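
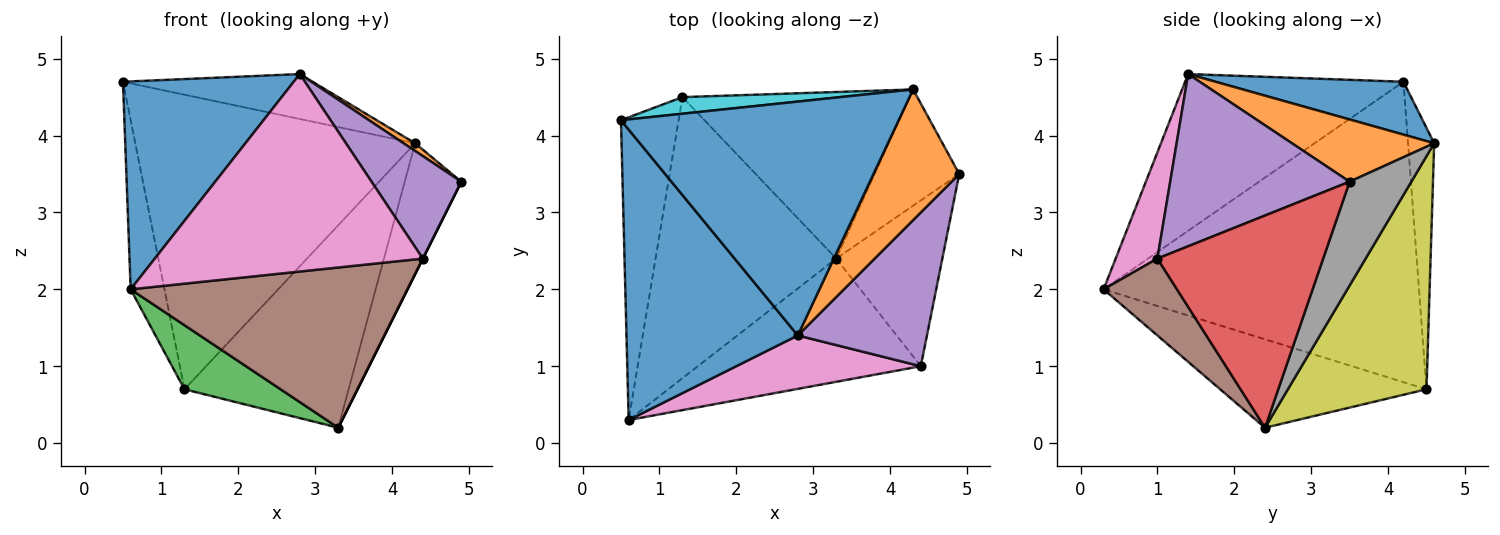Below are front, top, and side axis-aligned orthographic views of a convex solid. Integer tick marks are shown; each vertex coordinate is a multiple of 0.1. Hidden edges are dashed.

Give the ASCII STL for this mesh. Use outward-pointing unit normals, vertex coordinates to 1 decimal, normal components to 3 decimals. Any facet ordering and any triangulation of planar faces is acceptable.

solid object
 facet normal -0.597 -0.467 0.652
  outer loop
   vertex 2.8 1.4 4.8
   vertex 0.5 4.2 4.7
   vertex 0.6 0.3 2.0
  endloop
 endfacet
 facet normal -0.977 0.105 -0.187
  outer loop
   vertex 1.3 4.5 0.7
   vertex 0.6 0.3 2.0
   vertex 0.5 4.2 4.7
  endloop
 endfacet
 facet normal -0.431 -0.201 -0.880
  outer loop
   vertex 1.3 4.5 0.7
   vertex 3.3 2.4 0.2
   vertex 0.6 0.3 2.0
  endloop
 endfacet
 facet normal 0.894 0.000 -0.447
  outer loop
   vertex 4.4 1.0 2.4
   vertex 3.3 2.4 0.2
   vertex 4.9 3.5 3.4
  endloop
 endfacet
 facet normal 0.743 -0.371 0.557
  outer loop
   vertex 4.4 1.0 2.4
   vertex 4.9 3.5 3.4
   vertex 2.8 1.4 4.8
  endloop
 endfacet
 facet normal 0.206 -0.776 -0.597
  outer loop
   vertex 4.4 1.0 2.4
   vertex 0.6 0.3 2.0
   vertex 3.3 2.4 0.2
  endloop
 endfacet
 facet normal 0.149 -0.955 0.258
  outer loop
   vertex 4.4 1.0 2.4
   vertex 2.8 1.4 4.8
   vertex 0.6 0.3 2.0
  endloop
 endfacet
 facet normal 0.632 0.579 -0.515
  outer loop
   vertex 4.3 4.6 3.9
   vertex 4.9 3.5 3.4
   vertex 3.3 2.4 0.2
  endloop
 endfacet
 facet normal 0.546 0.647 -0.532
  outer loop
   vertex 4.3 4.6 3.9
   vertex 3.3 2.4 0.2
   vertex 1.3 4.5 0.7
  endloop
 endfacet
 facet normal -0.093 0.994 0.056
  outer loop
   vertex 4.3 4.6 3.9
   vertex 1.3 4.5 0.7
   vertex 0.5 4.2 4.7
  endloop
 endfacet
 facet normal 0.184 0.185 0.965
  outer loop
   vertex 4.3 4.6 3.9
   vertex 0.5 4.2 4.7
   vertex 2.8 1.4 4.8
  endloop
 endfacet
 facet normal 0.587 -0.048 0.809
  outer loop
   vertex 4.3 4.6 3.9
   vertex 2.8 1.4 4.8
   vertex 4.9 3.5 3.4
  endloop
 endfacet
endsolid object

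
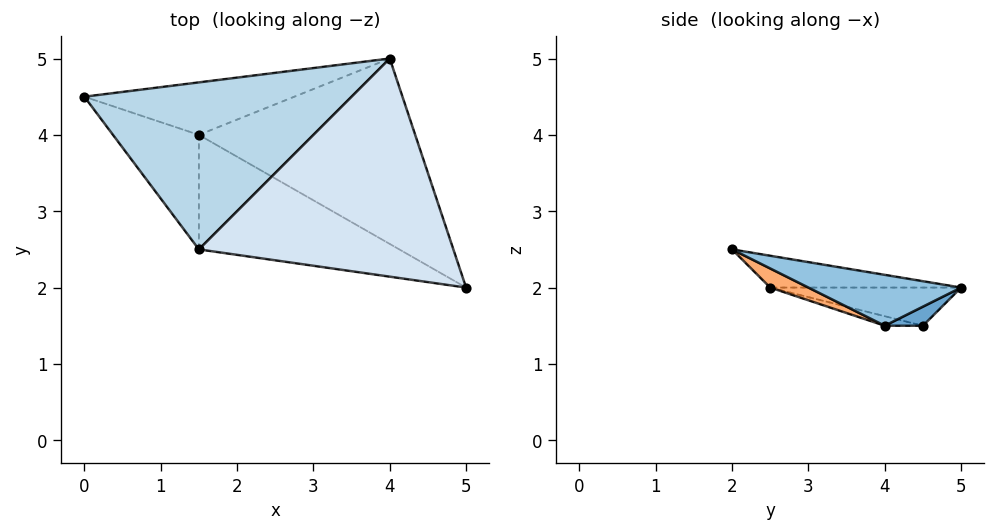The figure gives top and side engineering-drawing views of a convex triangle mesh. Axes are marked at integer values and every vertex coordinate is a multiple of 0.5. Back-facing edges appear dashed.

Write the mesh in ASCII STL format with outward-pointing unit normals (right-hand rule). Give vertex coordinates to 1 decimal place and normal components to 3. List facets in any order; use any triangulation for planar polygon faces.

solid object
 facet normal 0.087 0.262 -0.961
  outer loop
   vertex 1.5 4.0 1.5
   vertex 0.0 4.5 1.5
   vertex 4.0 5.0 2.0
  endloop
 endfacet
 facet normal 0.228 -0.086 -0.970
  outer loop
   vertex 1.5 4.0 1.5
   vertex 4.0 5.0 2.0
   vertex 5.0 2.0 2.5
  endloop
 endfacet
 facet normal -0.140 0.140 0.980
  outer loop
   vertex 1.5 2.5 2.0
   vertex 4.0 5.0 2.0
   vertex 0.0 4.5 1.5
  endloop
 endfacet
 facet normal -0.123 0.123 0.985
  outer loop
   vertex 1.5 2.5 2.0
   vertex 5.0 2.0 2.5
   vertex 4.0 5.0 2.0
  endloop
 endfacet
 facet normal -0.105 -0.314 -0.943
  outer loop
   vertex 1.5 2.5 2.0
   vertex 0.0 4.5 1.5
   vertex 1.5 4.0 1.5
  endloop
 endfacet
 facet normal 0.090 -0.315 -0.945
  outer loop
   vertex 1.5 2.5 2.0
   vertex 1.5 4.0 1.5
   vertex 5.0 2.0 2.5
  endloop
 endfacet
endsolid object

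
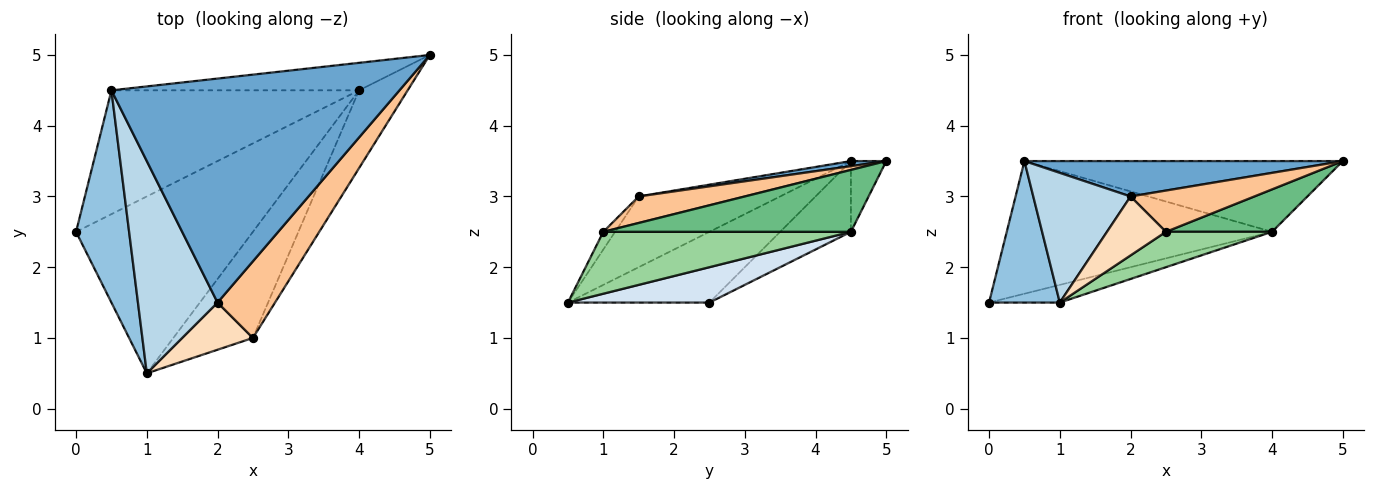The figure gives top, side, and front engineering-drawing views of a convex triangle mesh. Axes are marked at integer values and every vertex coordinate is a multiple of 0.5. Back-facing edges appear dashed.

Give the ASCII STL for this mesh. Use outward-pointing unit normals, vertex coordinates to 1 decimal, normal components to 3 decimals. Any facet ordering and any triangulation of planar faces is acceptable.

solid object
 facet normal 0.017 -0.156 0.988
  outer loop
   vertex 0.5 4.5 3.5
   vertex 2.0 1.5 3.0
   vertex 5.0 5.0 3.5
  endloop
 endfacet
 facet normal -0.743 -0.371 0.557
  outer loop
   vertex 0.5 4.5 3.5
   vertex 0.0 2.5 1.5
   vertex 1.0 0.5 1.5
  endloop
 endfacet
 facet normal -0.604 -0.415 0.680
  outer loop
   vertex 0.5 4.5 3.5
   vertex 1.0 0.5 1.5
   vertex 2.0 1.5 3.0
  endloop
 endfacet
 facet normal 0.195 0.098 -0.976
  outer loop
   vertex 4.0 4.5 2.5
   vertex 1.0 0.5 1.5
   vertex 0.0 2.5 1.5
  endloop
 endfacet
 facet normal -0.191 0.718 -0.670
  outer loop
   vertex 4.0 4.5 2.5
   vertex 0.0 2.5 1.5
   vertex 0.5 4.5 3.5
  endloop
 endfacet
 facet normal -0.103 0.927 -0.361
  outer loop
   vertex 4.0 4.5 2.5
   vertex 0.5 4.5 3.5
   vertex 5.0 5.0 3.5
  endloop
 endfacet
 facet normal 0.376 -0.439 0.816
  outer loop
   vertex 2.5 1.0 2.5
   vertex 5.0 5.0 3.5
   vertex 2.0 1.5 3.0
  endloop
 endfacet
 facet normal -0.154 -0.772 0.617
  outer loop
   vertex 2.5 1.0 2.5
   vertex 2.0 1.5 3.0
   vertex 1.0 0.5 1.5
  endloop
 endfacet
 facet normal 0.745 -0.319 -0.585
  outer loop
   vertex 2.5 1.0 2.5
   vertex 4.0 4.5 2.5
   vertex 5.0 5.0 3.5
  endloop
 endfacet
 facet normal 0.594 -0.254 -0.763
  outer loop
   vertex 2.5 1.0 2.5
   vertex 1.0 0.5 1.5
   vertex 4.0 4.5 2.5
  endloop
 endfacet
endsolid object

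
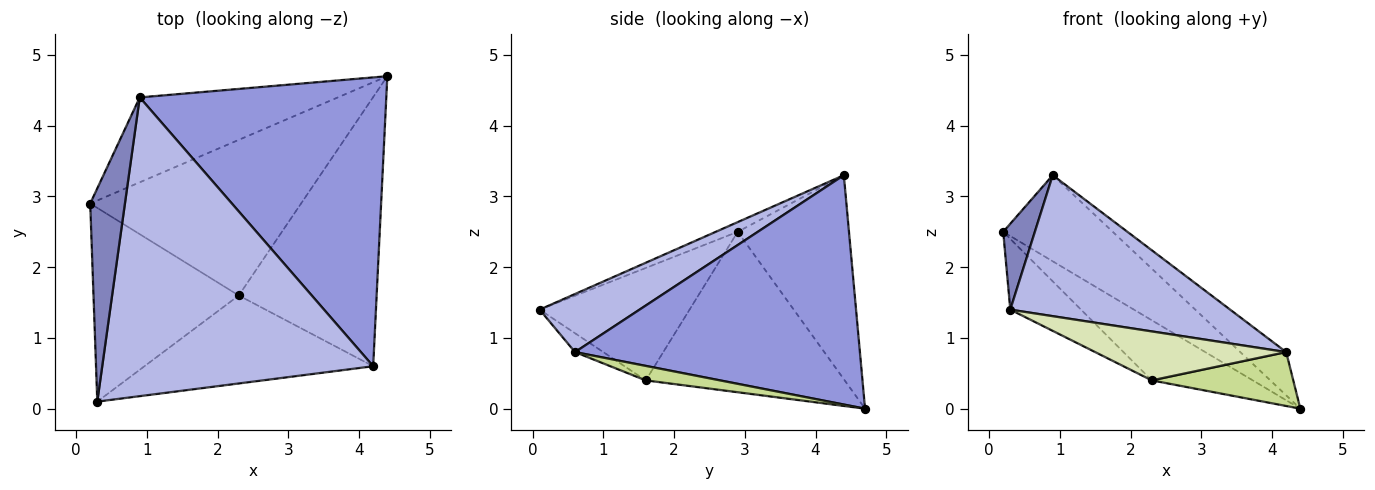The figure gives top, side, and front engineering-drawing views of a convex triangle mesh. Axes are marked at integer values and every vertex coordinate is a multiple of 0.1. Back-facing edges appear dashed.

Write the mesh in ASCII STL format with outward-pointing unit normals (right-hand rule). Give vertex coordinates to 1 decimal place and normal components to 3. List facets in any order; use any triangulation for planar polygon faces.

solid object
 facet normal -0.586 0.577 -0.569
  outer loop
   vertex 0.9 4.4 3.3
   vertex 4.4 4.7 0.0
   vertex 0.2 2.9 2.5
  endloop
 endfacet
 facet normal -0.251 -0.362 0.898
  outer loop
   vertex 0.9 4.4 3.3
   vertex 0.2 2.9 2.5
   vertex 0.3 0.1 1.4
  endloop
 endfacet
 facet normal 0.677 0.109 0.728
  outer loop
   vertex 4.2 0.6 0.8
   vertex 4.4 4.7 0.0
   vertex 0.9 4.4 3.3
  endloop
 endfacet
 facet normal 0.190 -0.419 0.888
  outer loop
   vertex 4.2 0.6 0.8
   vertex 0.9 4.4 3.3
   vertex 0.3 0.1 1.4
  endloop
 endfacet
 facet normal -0.579 0.294 -0.761
  outer loop
   vertex 2.3 1.6 0.4
   vertex 0.2 2.9 2.5
   vertex 4.4 4.7 0.0
  endloop
 endfacet
 facet normal -0.588 0.277 -0.760
  outer loop
   vertex 2.3 1.6 0.4
   vertex 0.3 0.1 1.4
   vertex 0.2 2.9 2.5
  endloop
 endfacet
 facet normal 0.103 -0.195 -0.975
  outer loop
   vertex 2.3 1.6 0.4
   vertex 4.4 4.7 0.0
   vertex 4.2 0.6 0.8
  endloop
 endfacet
 facet normal -0.072 -0.485 -0.871
  outer loop
   vertex 2.3 1.6 0.4
   vertex 4.2 0.6 0.8
   vertex 0.3 0.1 1.4
  endloop
 endfacet
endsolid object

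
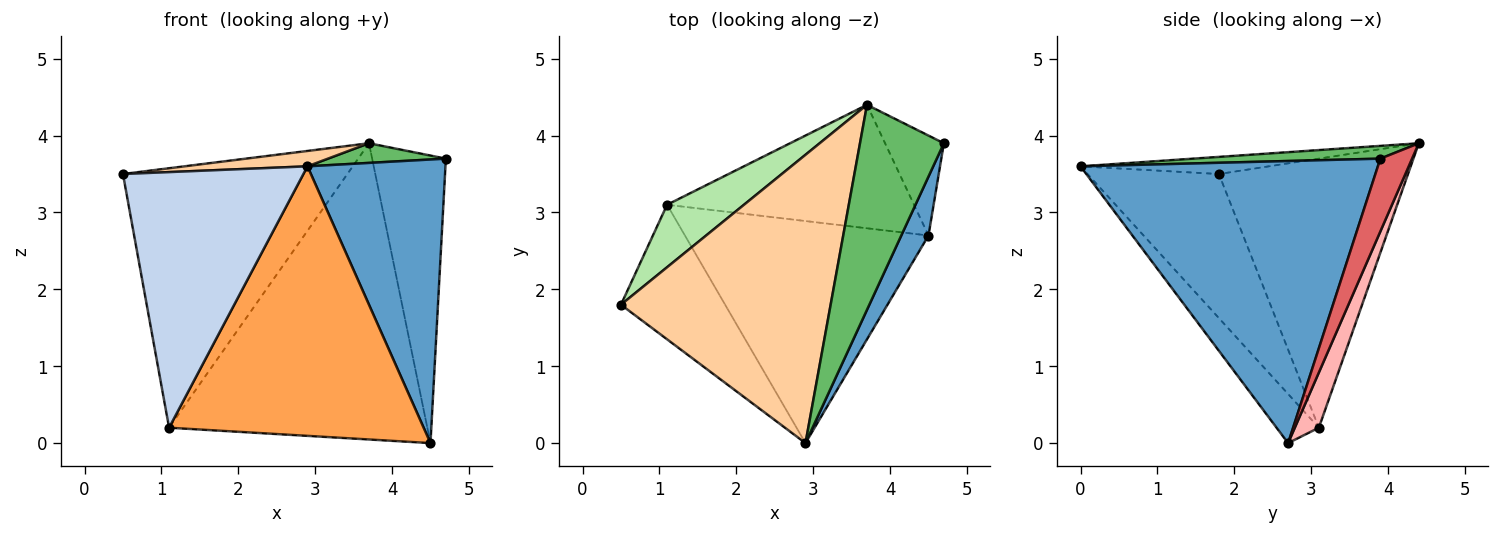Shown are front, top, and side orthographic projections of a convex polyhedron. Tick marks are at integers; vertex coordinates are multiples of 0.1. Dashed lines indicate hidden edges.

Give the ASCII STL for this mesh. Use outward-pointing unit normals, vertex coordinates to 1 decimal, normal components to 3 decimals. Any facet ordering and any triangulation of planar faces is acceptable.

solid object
 facet normal 0.904 -0.419 0.087
  outer loop
   vertex 4.5 2.7 0.0
   vertex 4.7 3.9 3.7
   vertex 2.9 0.0 3.6
  endloop
 endfacet
 facet normal -0.542 -0.744 -0.392
  outer loop
   vertex 1.1 3.1 0.2
   vertex 2.9 0.0 3.6
   vertex 0.5 1.8 3.5
  endloop
 endfacet
 facet normal -0.127 -0.766 -0.631
  outer loop
   vertex 1.1 3.1 0.2
   vertex 4.5 2.7 0.0
   vertex 2.9 0.0 3.6
  endloop
 endfacet
 facet normal -0.081 -0.053 0.995
  outer loop
   vertex 3.7 4.4 3.9
   vertex 0.5 1.8 3.5
   vertex 2.9 0.0 3.6
  endloop
 endfacet
 facet normal 0.150 -0.094 0.984
  outer loop
   vertex 3.7 4.4 3.9
   vertex 2.9 0.0 3.6
   vertex 4.7 3.9 3.7
  endloop
 endfacet
 facet normal -0.634 0.752 0.181
  outer loop
   vertex 3.7 4.4 3.9
   vertex 1.1 3.1 0.2
   vertex 0.5 1.8 3.5
  endloop
 endfacet
 facet normal 0.377 0.875 -0.304
  outer loop
   vertex 3.7 4.4 3.9
   vertex 4.7 3.9 3.7
   vertex 4.5 2.7 0.0
  endloop
 endfacet
 facet normal 0.086 0.920 -0.383
  outer loop
   vertex 3.7 4.4 3.9
   vertex 4.5 2.7 0.0
   vertex 1.1 3.1 0.2
  endloop
 endfacet
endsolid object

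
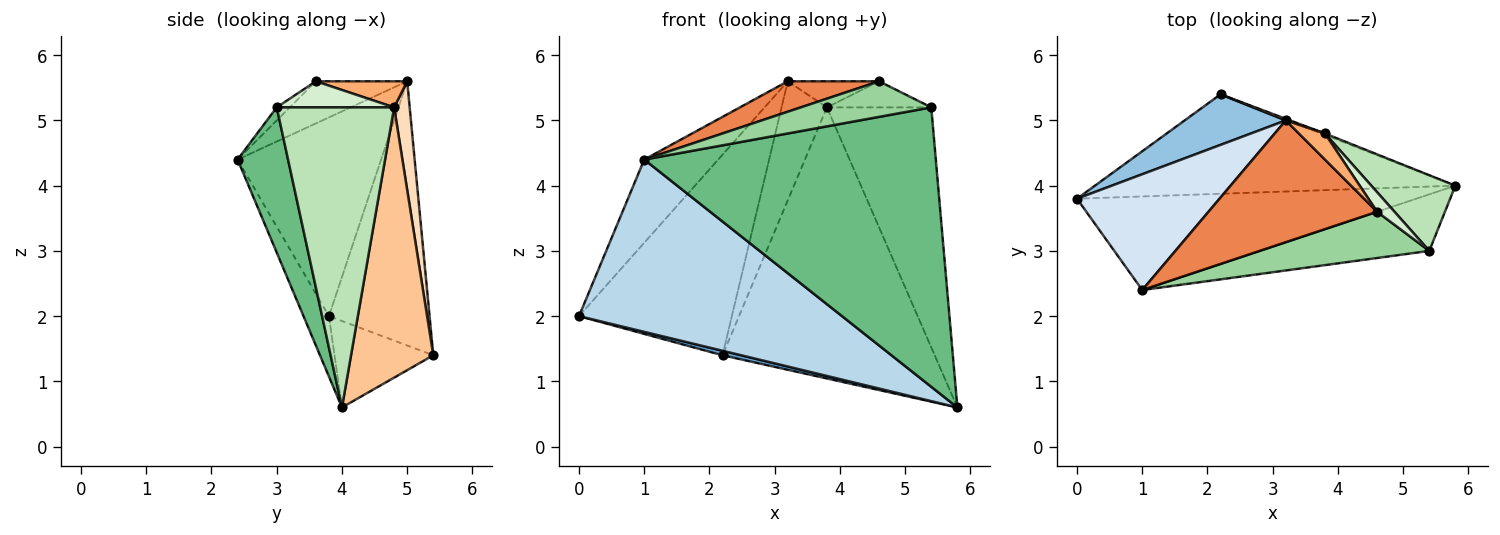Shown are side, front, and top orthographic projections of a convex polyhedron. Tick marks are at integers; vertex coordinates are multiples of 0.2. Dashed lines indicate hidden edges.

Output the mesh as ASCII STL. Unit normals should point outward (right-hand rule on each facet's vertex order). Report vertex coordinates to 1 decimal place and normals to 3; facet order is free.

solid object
 facet normal -0.233 -0.044 -0.971
  outer loop
   vertex 2.2 5.4 1.4
   vertex 5.8 4.0 0.6
   vertex 0.0 3.8 2.0
  endloop
 endfacet
 facet normal -0.538 0.817 0.206
  outer loop
   vertex 3.2 5.0 5.6
   vertex 2.2 5.4 1.4
   vertex 0.0 3.8 2.0
  endloop
 endfacet
 facet normal -0.085 -0.876 -0.476
  outer loop
   vertex 1.0 2.4 4.4
   vertex 0.0 3.8 2.0
   vertex 5.8 4.0 0.6
  endloop
 endfacet
 facet normal -0.750 0.386 0.538
  outer loop
   vertex 1.0 2.4 4.4
   vertex 3.2 5.0 5.6
   vertex 0.0 3.8 2.0
  endloop
 endfacet
 facet normal -0.236 -0.236 0.943
  outer loop
   vertex 1.0 2.4 4.4
   vertex 4.6 3.6 5.6
   vertex 3.2 5.0 5.6
  endloop
 endfacet
 facet normal 0.577 0.577 0.577
  outer loop
   vertex 3.8 4.8 5.2
   vertex 3.2 5.0 5.6
   vertex 4.6 3.6 5.6
  endloop
 endfacet
 facet normal 0.361 0.932 -0.005
  outer loop
   vertex 3.8 4.8 5.2
   vertex 5.8 4.0 0.6
   vertex 2.2 5.4 1.4
  endloop
 endfacet
 facet normal 0.324 0.946 0.013
  outer loop
   vertex 3.8 4.8 5.2
   vertex 2.2 5.4 1.4
   vertex 3.2 5.0 5.6
  endloop
 endfacet
 facet normal 0.167 -0.966 -0.196
  outer loop
   vertex 5.4 3.0 5.2
   vertex 1.0 2.4 4.4
   vertex 5.8 4.0 0.6
  endloop
 endfacet
 facet normal -0.061 -0.609 0.791
  outer loop
   vertex 5.4 3.0 5.2
   vertex 4.6 3.6 5.6
   vertex 1.0 2.4 4.4
  endloop
 endfacet
 facet normal 0.732 0.650 0.205
  outer loop
   vertex 5.4 3.0 5.2
   vertex 5.8 4.0 0.6
   vertex 3.8 4.8 5.2
  endloop
 endfacet
 facet normal 0.669 0.595 0.446
  outer loop
   vertex 5.4 3.0 5.2
   vertex 3.8 4.8 5.2
   vertex 4.6 3.6 5.6
  endloop
 endfacet
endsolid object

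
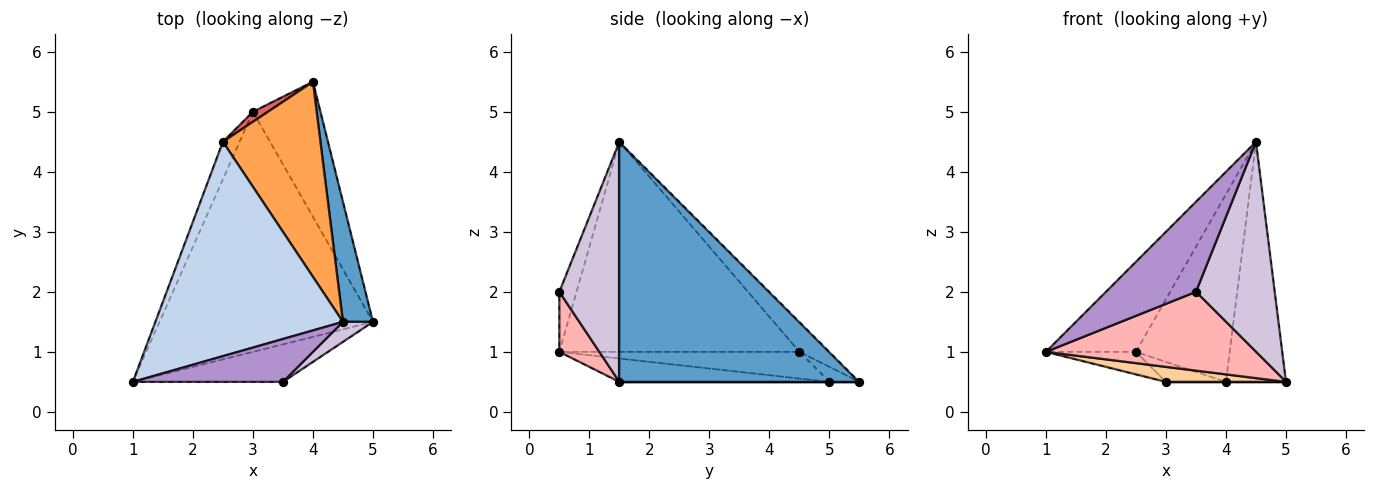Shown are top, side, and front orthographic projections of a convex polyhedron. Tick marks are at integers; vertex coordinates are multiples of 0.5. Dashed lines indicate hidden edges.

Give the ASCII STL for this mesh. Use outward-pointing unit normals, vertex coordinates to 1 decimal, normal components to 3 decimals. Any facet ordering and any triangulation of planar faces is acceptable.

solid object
 facet normal 0.963 0.241 0.120
  outer loop
   vertex 4.5 1.5 4.5
   vertex 5.0 1.5 0.5
   vertex 4.0 5.5 0.5
  endloop
 endfacet
 facet normal -0.718 0.269 0.641
  outer loop
   vertex 2.5 4.5 1.0
   vertex 1.0 0.5 1.0
   vertex 4.5 1.5 4.5
  endloop
 endfacet
 facet normal -0.217 0.677 0.704
  outer loop
   vertex 2.5 4.5 1.0
   vertex 4.5 1.5 4.5
   vertex 4.0 5.5 0.5
  endloop
 endfacet
 facet normal -0.109 -0.062 -0.992
  outer loop
   vertex 3.0 5.0 0.5
   vertex 5.0 1.5 0.5
   vertex 1.0 0.5 1.0
  endloop
 endfacet
 facet normal 0.000 0.000 -1.000
  outer loop
   vertex 3.0 5.0 0.5
   vertex 4.0 5.5 0.5
   vertex 5.0 1.5 0.5
  endloop
 endfacet
 facet normal -0.808 0.303 -0.505
  outer loop
   vertex 3.0 5.0 0.5
   vertex 1.0 0.5 1.0
   vertex 2.5 4.5 1.0
  endloop
 endfacet
 facet normal -0.408 0.816 0.408
  outer loop
   vertex 3.0 5.0 0.5
   vertex 2.5 4.5 1.0
   vertex 4.0 5.5 0.5
  endloop
 endfacet
 facet normal 0.169 -0.890 -0.424
  outer loop
   vertex 3.5 0.5 2.0
   vertex 1.0 0.5 1.0
   vertex 5.0 1.5 0.5
  endloop
 endfacet
 facet normal -0.169 -0.890 0.424
  outer loop
   vertex 3.5 0.5 2.0
   vertex 4.5 1.5 4.5
   vertex 1.0 0.5 1.0
  endloop
 endfacet
 facet normal 0.604 -0.793 0.076
  outer loop
   vertex 3.5 0.5 2.0
   vertex 5.0 1.5 0.5
   vertex 4.5 1.5 4.5
  endloop
 endfacet
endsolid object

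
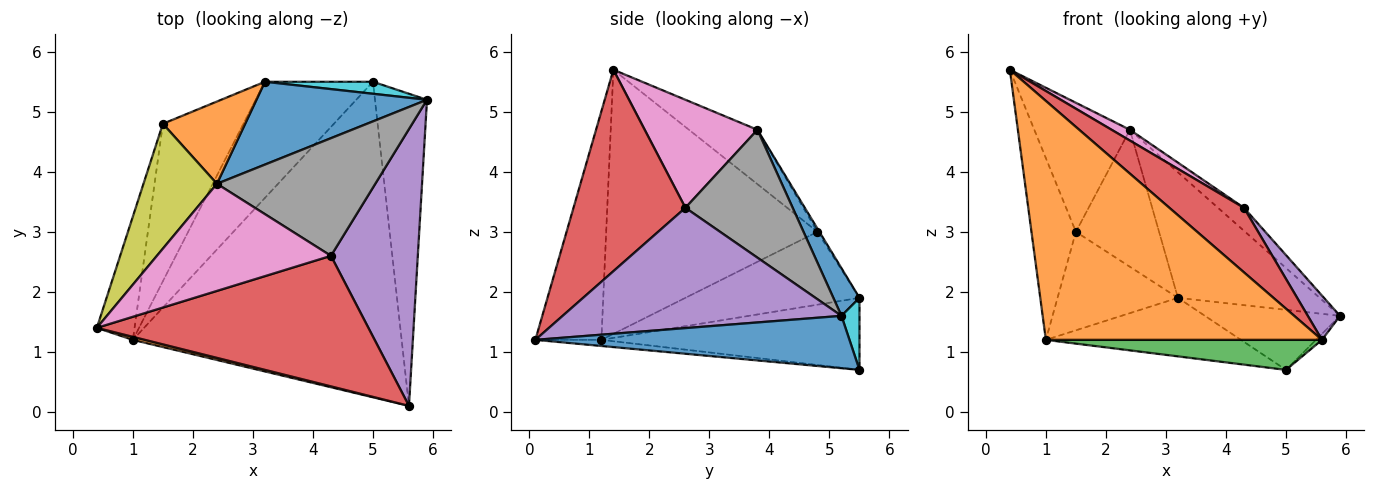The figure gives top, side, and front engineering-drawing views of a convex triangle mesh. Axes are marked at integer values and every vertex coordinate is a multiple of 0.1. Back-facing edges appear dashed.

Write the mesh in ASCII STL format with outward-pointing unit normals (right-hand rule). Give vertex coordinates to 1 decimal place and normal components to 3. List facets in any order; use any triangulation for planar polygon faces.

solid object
 facet normal 0.709 0.014 -0.705
  outer loop
   vertex 5.0 5.5 0.7
   vertex 5.9 5.2 1.6
   vertex 5.6 0.1 1.2
  endloop
 endfacet
 facet normal -0.233 -0.973 0.012
  outer loop
   vertex 1.0 1.2 1.2
   vertex 5.6 0.1 1.2
   vertex 0.4 1.4 5.7
  endloop
 endfacet
 facet normal -0.023 -0.095 -0.995
  outer loop
   vertex 1.0 1.2 1.2
   vertex 5.0 5.5 0.7
   vertex 5.6 0.1 1.2
  endloop
 endfacet
 facet normal 0.554 -0.369 0.746
  outer loop
   vertex 4.3 2.6 3.4
   vertex 0.4 1.4 5.7
   vertex 5.6 0.1 1.2
  endloop
 endfacet
 facet normal 0.807 -0.093 0.583
  outer loop
   vertex 4.3 2.6 3.4
   vertex 5.6 0.1 1.2
   vertex 5.9 5.2 1.6
  endloop
 endfacet
 facet normal -0.969 0.204 -0.138
  outer loop
   vertex 1.5 4.8 3.0
   vertex 1.0 1.2 1.2
   vertex 0.4 1.4 5.7
  endloop
 endfacet
 facet normal 0.525 -0.085 0.847
  outer loop
   vertex 2.4 3.8 4.7
   vertex 0.4 1.4 5.7
   vertex 4.3 2.6 3.4
  endloop
 endfacet
 facet normal 0.621 0.150 0.769
  outer loop
   vertex 2.4 3.8 4.7
   vertex 4.3 2.6 3.4
   vertex 5.9 5.2 1.6
  endloop
 endfacet
 facet normal -0.458 0.639 0.618
  outer loop
   vertex 2.4 3.8 4.7
   vertex 1.5 4.8 3.0
   vertex 0.4 1.4 5.7
  endloop
 endfacet
 facet normal 0.130 0.972 0.194
  outer loop
   vertex 3.2 5.5 1.9
   vertex 5.9 5.2 1.6
   vertex 5.0 5.5 0.7
  endloop
 endfacet
 facet normal 0.152 0.825 0.544
  outer loop
   vertex 3.2 5.5 1.9
   vertex 2.4 3.8 4.7
   vertex 5.9 5.2 1.6
  endloop
 endfacet
 facet normal -0.020 0.857 0.515
  outer loop
   vertex 3.2 5.5 1.9
   vertex 1.5 4.8 3.0
   vertex 2.4 3.8 4.7
  endloop
 endfacet
 facet normal -0.512 0.387 -0.767
  outer loop
   vertex 3.2 5.5 1.9
   vertex 5.0 5.5 0.7
   vertex 1.0 1.2 1.2
  endloop
 endfacet
 facet normal -0.609 0.421 -0.673
  outer loop
   vertex 3.2 5.5 1.9
   vertex 1.0 1.2 1.2
   vertex 1.5 4.8 3.0
  endloop
 endfacet
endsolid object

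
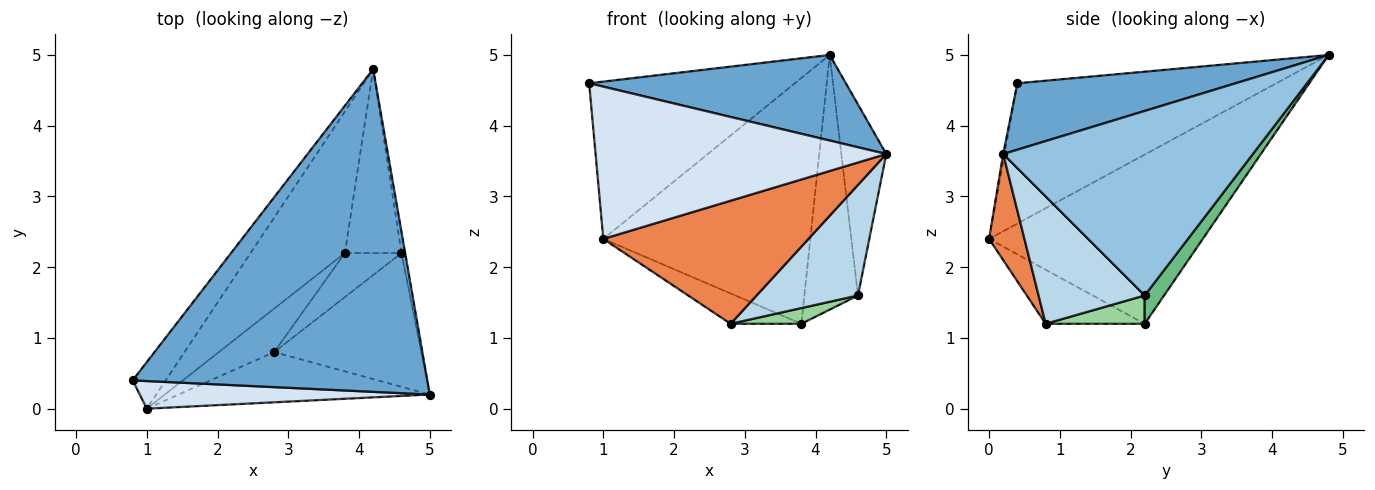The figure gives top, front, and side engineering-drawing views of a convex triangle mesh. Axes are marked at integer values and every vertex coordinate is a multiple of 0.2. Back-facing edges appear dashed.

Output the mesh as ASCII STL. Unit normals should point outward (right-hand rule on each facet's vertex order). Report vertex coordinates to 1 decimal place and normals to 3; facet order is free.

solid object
 facet normal 0.213 -0.250 0.944
  outer loop
   vertex 4.2 4.8 5.0
   vertex 0.8 0.4 4.6
   vertex 5.0 0.2 3.6
  endloop
 endfacet
 facet normal 0.984 0.177 -0.020
  outer loop
   vertex 4.6 2.2 1.6
   vertex 4.2 4.8 5.0
   vertex 5.0 0.2 3.6
  endloop
 endfacet
 facet normal 0.555 -0.530 -0.641
  outer loop
   vertex 4.6 2.2 1.6
   vertex 5.0 0.2 3.6
   vertex 2.8 0.8 1.2
  endloop
 endfacet
 facet normal -0.004 -0.984 0.179
  outer loop
   vertex 1.0 0.0 2.4
   vertex 5.0 0.2 3.6
   vertex 0.8 0.4 4.6
  endloop
 endfacet
 facet normal 0.158 -0.914 -0.373
  outer loop
   vertex 1.0 0.0 2.4
   vertex 2.8 0.8 1.2
   vertex 5.0 0.2 3.6
  endloop
 endfacet
 facet normal -0.770 0.612 -0.181
  outer loop
   vertex 1.0 0.0 2.4
   vertex 0.8 0.4 4.6
   vertex 4.2 4.8 5.0
  endloop
 endfacet
 facet normal -0.667 0.646 -0.372
  outer loop
   vertex 3.8 2.2 1.2
   vertex 1.0 0.0 2.4
   vertex 4.2 4.8 5.0
  endloop
 endfacet
 facet normal -0.625 0.447 -0.640
  outer loop
   vertex 3.8 2.2 1.2
   vertex 2.8 0.8 1.2
   vertex 1.0 0.0 2.4
  endloop
 endfacet
 facet normal 0.281 0.778 -0.562
  outer loop
   vertex 3.8 2.2 1.2
   vertex 4.2 4.8 5.0
   vertex 4.6 2.2 1.6
  endloop
 endfacet
 facet normal 0.426 -0.304 -0.852
  outer loop
   vertex 3.8 2.2 1.2
   vertex 4.6 2.2 1.6
   vertex 2.8 0.8 1.2
  endloop
 endfacet
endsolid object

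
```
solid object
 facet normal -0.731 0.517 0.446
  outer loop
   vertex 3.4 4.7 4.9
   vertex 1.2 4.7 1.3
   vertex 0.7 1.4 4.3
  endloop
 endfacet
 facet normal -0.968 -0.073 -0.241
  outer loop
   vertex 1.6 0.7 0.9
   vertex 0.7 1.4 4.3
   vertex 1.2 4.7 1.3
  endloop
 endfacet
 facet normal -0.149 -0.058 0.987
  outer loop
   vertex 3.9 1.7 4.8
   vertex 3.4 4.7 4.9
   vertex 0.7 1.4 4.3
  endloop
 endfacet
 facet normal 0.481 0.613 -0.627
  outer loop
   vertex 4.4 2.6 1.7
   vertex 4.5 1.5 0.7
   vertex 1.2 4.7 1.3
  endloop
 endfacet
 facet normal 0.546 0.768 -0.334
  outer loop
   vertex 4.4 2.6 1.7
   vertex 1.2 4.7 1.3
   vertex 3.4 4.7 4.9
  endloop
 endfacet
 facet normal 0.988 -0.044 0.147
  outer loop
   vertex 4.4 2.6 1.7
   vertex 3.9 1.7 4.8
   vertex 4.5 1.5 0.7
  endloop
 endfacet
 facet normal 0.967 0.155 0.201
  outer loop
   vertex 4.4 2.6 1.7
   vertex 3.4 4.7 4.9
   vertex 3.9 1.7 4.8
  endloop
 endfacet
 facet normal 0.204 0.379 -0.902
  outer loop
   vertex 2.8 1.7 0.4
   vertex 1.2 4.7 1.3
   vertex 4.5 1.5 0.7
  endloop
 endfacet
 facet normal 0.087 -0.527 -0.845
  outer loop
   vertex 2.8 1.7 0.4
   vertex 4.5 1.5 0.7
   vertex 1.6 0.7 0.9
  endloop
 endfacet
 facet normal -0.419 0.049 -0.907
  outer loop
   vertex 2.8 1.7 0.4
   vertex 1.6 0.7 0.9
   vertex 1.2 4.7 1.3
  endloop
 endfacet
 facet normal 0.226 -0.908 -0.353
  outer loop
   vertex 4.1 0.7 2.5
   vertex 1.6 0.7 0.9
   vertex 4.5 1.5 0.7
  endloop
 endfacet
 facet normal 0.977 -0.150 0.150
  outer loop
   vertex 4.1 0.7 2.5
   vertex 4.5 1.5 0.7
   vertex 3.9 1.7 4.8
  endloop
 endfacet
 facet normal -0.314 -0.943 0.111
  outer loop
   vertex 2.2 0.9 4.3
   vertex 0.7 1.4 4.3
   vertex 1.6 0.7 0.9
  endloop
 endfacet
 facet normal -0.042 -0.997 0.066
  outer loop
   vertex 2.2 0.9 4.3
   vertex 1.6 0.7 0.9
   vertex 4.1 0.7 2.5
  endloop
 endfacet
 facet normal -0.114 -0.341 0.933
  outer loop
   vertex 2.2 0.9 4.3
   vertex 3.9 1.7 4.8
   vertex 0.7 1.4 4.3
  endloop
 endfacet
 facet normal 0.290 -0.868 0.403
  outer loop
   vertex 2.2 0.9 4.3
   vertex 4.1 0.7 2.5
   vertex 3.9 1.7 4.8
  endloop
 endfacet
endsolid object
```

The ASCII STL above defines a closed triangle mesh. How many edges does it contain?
24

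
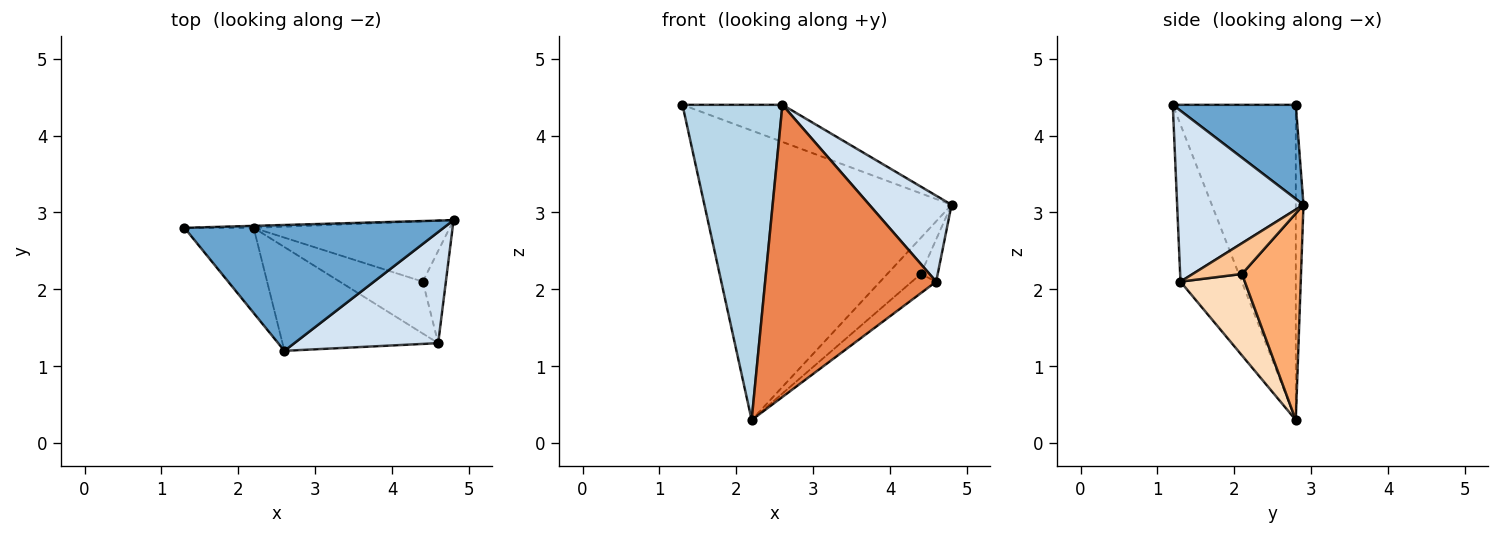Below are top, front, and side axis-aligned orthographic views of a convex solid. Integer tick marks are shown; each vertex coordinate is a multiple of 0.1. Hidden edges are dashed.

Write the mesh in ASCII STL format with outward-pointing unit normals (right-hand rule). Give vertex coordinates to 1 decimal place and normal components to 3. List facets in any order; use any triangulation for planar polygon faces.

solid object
 facet normal 0.329 0.267 0.906
  outer loop
   vertex 2.6 1.2 4.4
   vertex 4.8 2.9 3.1
   vertex 1.3 2.8 4.4
  endloop
 endfacet
 facet normal -0.031 0.999 -0.007
  outer loop
   vertex 2.2 2.8 0.3
   vertex 1.3 2.8 4.4
   vertex 4.8 2.9 3.1
  endloop
 endfacet
 facet normal -0.765 -0.622 -0.168
  outer loop
   vertex 2.2 2.8 0.3
   vertex 2.6 1.2 4.4
   vertex 1.3 2.8 4.4
  endloop
 endfacet
 facet normal 0.685 -0.446 0.576
  outer loop
   vertex 4.6 1.3 2.1
   vertex 4.8 2.9 3.1
   vertex 2.6 1.2 4.4
  endloop
 endfacet
 facet normal -0.320 -0.893 -0.317
  outer loop
   vertex 4.6 1.3 2.1
   vertex 2.6 1.2 4.4
   vertex 2.2 2.8 0.3
  endloop
 endfacet
 facet normal 0.671 0.381 -0.636
  outer loop
   vertex 4.4 2.1 2.2
   vertex 2.2 2.8 0.3
   vertex 4.8 2.9 3.1
  endloop
 endfacet
 facet normal 0.771 0.265 -0.579
  outer loop
   vertex 4.4 2.1 2.2
   vertex 4.8 2.9 3.1
   vertex 4.6 1.3 2.1
  endloop
 endfacet
 facet normal 0.677 0.256 -0.690
  outer loop
   vertex 4.4 2.1 2.2
   vertex 4.6 1.3 2.1
   vertex 2.2 2.8 0.3
  endloop
 endfacet
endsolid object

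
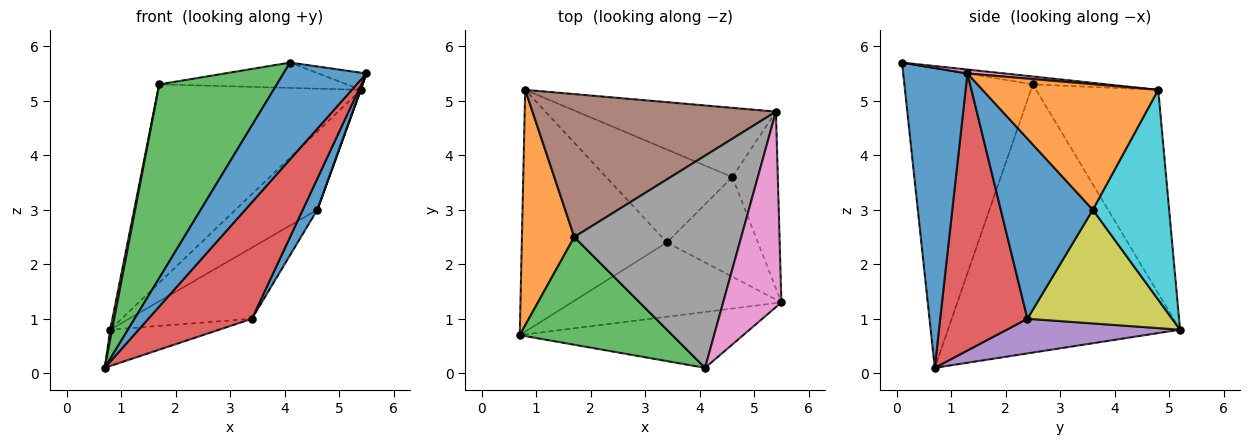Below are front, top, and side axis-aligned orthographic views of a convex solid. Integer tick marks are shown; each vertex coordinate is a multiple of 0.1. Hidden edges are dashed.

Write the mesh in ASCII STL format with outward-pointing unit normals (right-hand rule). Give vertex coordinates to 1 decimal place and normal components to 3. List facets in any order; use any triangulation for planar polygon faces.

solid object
 facet normal 0.557 -0.719 -0.415
  outer loop
   vertex 4.1 0.1 5.7
   vertex 0.7 0.7 0.1
   vertex 5.5 1.3 5.5
  endloop
 endfacet
 facet normal -0.981 -0.008 0.192
  outer loop
   vertex 1.7 2.5 5.3
   vertex 0.8 5.2 0.8
   vertex 0.7 0.7 0.1
  endloop
 endfacet
 facet normal -0.691 -0.632 0.352
  outer loop
   vertex 1.7 2.5 5.3
   vertex 0.7 0.7 0.1
   vertex 4.1 0.1 5.7
  endloop
 endfacet
 facet normal 0.579 -0.688 -0.438
  outer loop
   vertex 3.4 2.4 1.0
   vertex 5.5 1.3 5.5
   vertex 0.7 0.7 0.1
  endloop
 endfacet
 facet normal 0.230 0.145 -0.962
  outer loop
   vertex 3.4 2.4 1.0
   vertex 0.7 0.7 0.1
   vertex 0.8 5.2 0.8
  endloop
 endfacet
 facet normal -0.439 0.729 0.525
  outer loop
   vertex 5.4 4.8 5.2
   vertex 0.8 5.2 0.8
   vertex 1.7 2.5 5.3
  endloop
 endfacet
 facet normal 0.067 0.087 0.994
  outer loop
   vertex 5.4 4.8 5.2
   vertex 4.1 0.1 5.7
   vertex 5.5 1.3 5.5
  endloop
 endfacet
 facet normal -0.047 0.118 0.992
  outer loop
   vertex 5.4 4.8 5.2
   vertex 1.7 2.5 5.3
   vertex 4.1 0.1 5.7
  endloop
 endfacet
 facet normal 0.582 0.494 -0.646
  outer loop
   vertex 4.6 3.6 3.0
   vertex 3.4 2.4 1.0
   vertex 0.8 5.2 0.8
  endloop
 endfacet
 facet normal 0.573 0.614 -0.543
  outer loop
   vertex 4.6 3.6 3.0
   vertex 0.8 5.2 0.8
   vertex 5.4 4.8 5.2
  endloop
 endfacet
 facet normal 0.884 -0.140 -0.447
  outer loop
   vertex 4.6 3.6 3.0
   vertex 5.5 1.3 5.5
   vertex 3.4 2.4 1.0
  endloop
 endfacet
 facet normal 0.940 -0.002 -0.341
  outer loop
   vertex 4.6 3.6 3.0
   vertex 5.4 4.8 5.2
   vertex 5.5 1.3 5.5
  endloop
 endfacet
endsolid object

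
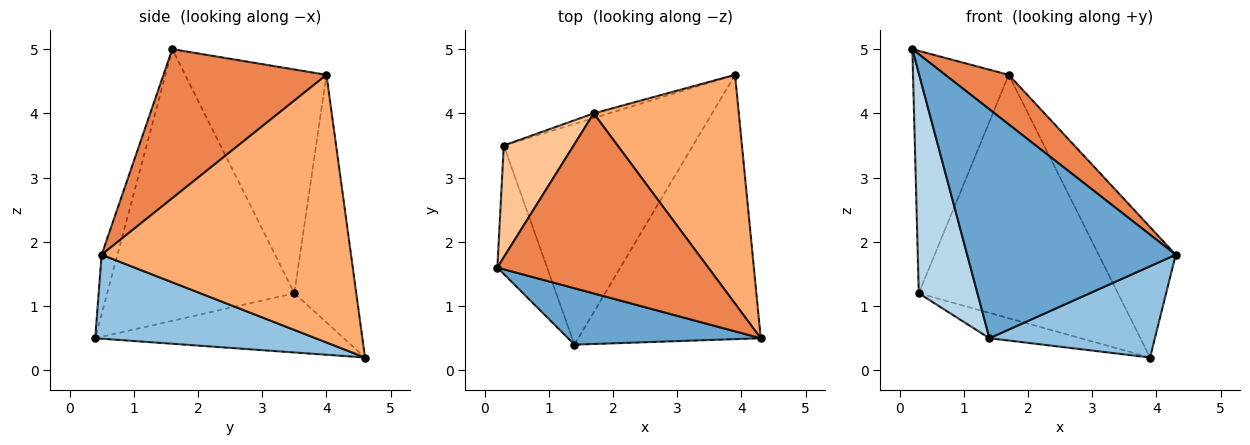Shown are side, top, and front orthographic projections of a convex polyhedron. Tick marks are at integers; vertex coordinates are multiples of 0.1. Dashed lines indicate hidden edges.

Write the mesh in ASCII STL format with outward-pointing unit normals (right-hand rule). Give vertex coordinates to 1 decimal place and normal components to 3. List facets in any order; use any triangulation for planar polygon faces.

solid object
 facet normal -0.074 -0.968 0.239
  outer loop
   vertex 1.4 0.4 0.5
   vertex 4.3 0.5 1.8
   vertex 0.2 1.6 5.0
  endloop
 endfacet
 facet normal 0.399 -0.299 -0.867
  outer loop
   vertex 1.4 0.4 0.5
   vertex 3.9 4.6 0.2
   vertex 4.3 0.5 1.8
  endloop
 endfacet
 facet normal -0.940 -0.295 -0.172
  outer loop
   vertex 0.3 3.5 1.2
   vertex 1.4 0.4 0.5
   vertex 0.2 1.6 5.0
  endloop
 endfacet
 facet normal -0.297 0.109 -0.949
  outer loop
   vertex 0.3 3.5 1.2
   vertex 3.9 4.6 0.2
   vertex 1.4 0.4 0.5
  endloop
 endfacet
 facet normal 0.563 -0.219 0.797
  outer loop
   vertex 1.7 4.0 4.6
   vertex 0.2 1.6 5.0
   vertex 4.3 0.5 1.8
  endloop
 endfacet
 facet normal 0.848 0.262 0.460
  outer loop
   vertex 1.7 4.0 4.6
   vertex 4.3 0.5 1.8
   vertex 3.9 4.6 0.2
  endloop
 endfacet
 facet normal -0.802 0.543 0.250
  outer loop
   vertex 1.7 4.0 4.6
   vertex 0.3 3.5 1.2
   vertex 0.2 1.6 5.0
  endloop
 endfacet
 facet normal -0.297 0.955 -0.018
  outer loop
   vertex 1.7 4.0 4.6
   vertex 3.9 4.6 0.2
   vertex 0.3 3.5 1.2
  endloop
 endfacet
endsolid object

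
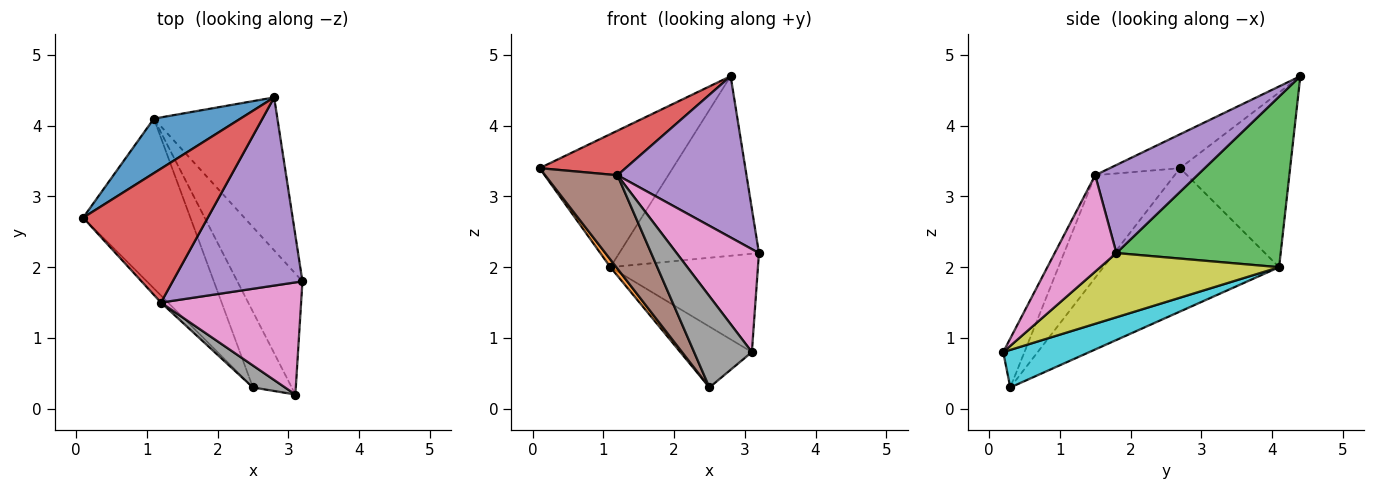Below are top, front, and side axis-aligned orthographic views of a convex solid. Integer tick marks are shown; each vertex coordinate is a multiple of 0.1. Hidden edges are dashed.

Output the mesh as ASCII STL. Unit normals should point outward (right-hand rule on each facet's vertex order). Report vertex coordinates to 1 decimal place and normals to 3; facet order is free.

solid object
 facet normal -0.608 0.735 0.301
  outer loop
   vertex 1.1 4.1 2.0
   vertex 0.1 2.7 3.4
   vertex 2.8 4.4 4.7
  endloop
 endfacet
 facet normal -0.800 -0.027 -0.599
  outer loop
   vertex 1.1 4.1 2.0
   vertex 2.5 0.3 0.3
   vertex 0.1 2.7 3.4
  endloop
 endfacet
 facet normal 0.667 0.567 -0.483
  outer loop
   vertex 1.1 4.1 2.0
   vertex 2.8 4.4 4.7
   vertex 3.2 1.8 2.2
  endloop
 endfacet
 facet normal -0.250 -0.306 0.919
  outer loop
   vertex 1.2 1.5 3.3
   vertex 2.8 4.4 4.7
   vertex 0.1 2.7 3.4
  endloop
 endfacet
 facet normal 0.458 -0.579 0.675
  outer loop
   vertex 1.2 1.5 3.3
   vertex 3.2 1.8 2.2
   vertex 2.8 4.4 4.7
  endloop
 endfacet
 facet normal -0.738 -0.673 -0.051
  outer loop
   vertex 1.2 1.5 3.3
   vertex 0.1 2.7 3.4
   vertex 2.5 0.3 0.3
  endloop
 endfacet
 facet normal 0.452 -0.603 0.657
  outer loop
   vertex 3.1 0.2 0.8
   vertex 3.2 1.8 2.2
   vertex 1.2 1.5 3.3
  endloop
 endfacet
 facet normal -0.336 -0.916 0.220
  outer loop
   vertex 3.1 0.2 0.8
   vertex 1.2 1.5 3.3
   vertex 2.5 0.3 0.3
  endloop
 endfacet
 facet normal 0.608 0.501 -0.616
  outer loop
   vertex 3.1 0.2 0.8
   vertex 1.1 4.1 2.0
   vertex 3.2 1.8 2.2
  endloop
 endfacet
 facet normal 0.602 0.500 -0.622
  outer loop
   vertex 3.1 0.2 0.8
   vertex 2.5 0.3 0.3
   vertex 1.1 4.1 2.0
  endloop
 endfacet
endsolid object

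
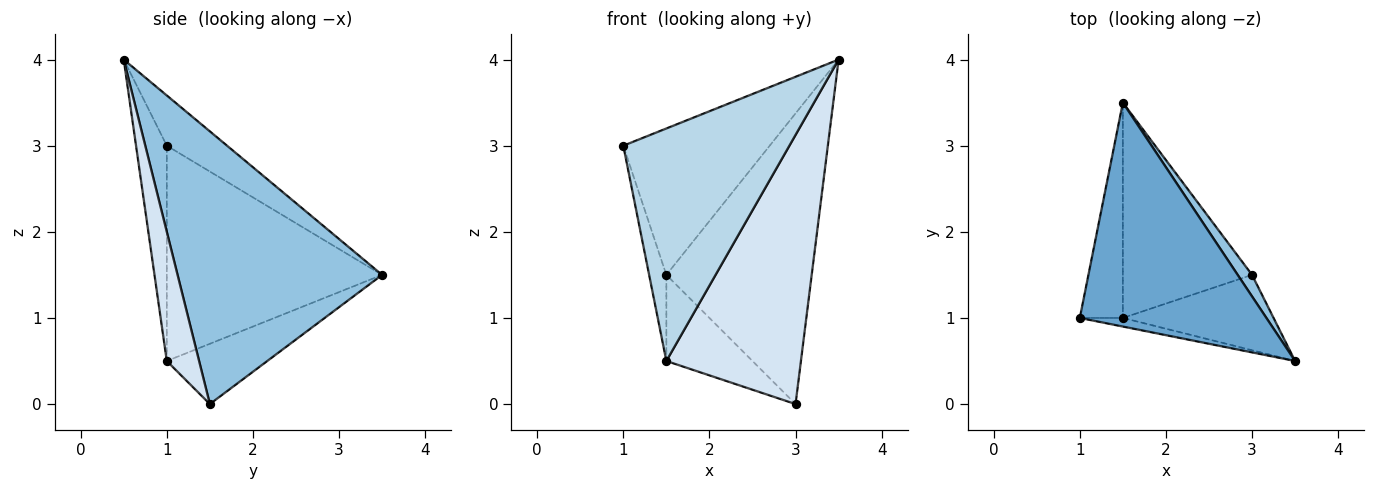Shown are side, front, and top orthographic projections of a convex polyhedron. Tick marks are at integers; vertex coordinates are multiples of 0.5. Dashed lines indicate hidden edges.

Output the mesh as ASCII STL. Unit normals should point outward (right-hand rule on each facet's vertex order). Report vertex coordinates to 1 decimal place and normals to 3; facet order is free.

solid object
 facet normal -0.220 0.534 0.816
  outer loop
   vertex 1.5 3.5 1.5
   vertex 1.0 1.0 3.0
   vertex 3.5 0.5 4.0
  endloop
 endfacet
 facet normal 0.814 0.579 0.043
  outer loop
   vertex 3.0 1.5 0.0
   vertex 1.5 3.5 1.5
   vertex 3.5 0.5 4.0
  endloop
 endfacet
 facet normal -0.182 -0.983 -0.036
  outer loop
   vertex 1.5 1.0 0.5
   vertex 3.5 0.5 4.0
   vertex 1.0 1.0 3.0
  endloop
 endfacet
 facet normal 0.225 -0.938 -0.263
  outer loop
   vertex 1.5 1.0 0.5
   vertex 3.0 1.5 0.0
   vertex 3.5 0.5 4.0
  endloop
 endfacet
 facet normal -0.978 0.078 -0.196
  outer loop
   vertex 1.5 1.0 0.5
   vertex 1.0 1.0 3.0
   vertex 1.5 3.5 1.5
  endloop
 endfacet
 facet normal -0.398 0.341 -0.852
  outer loop
   vertex 1.5 1.0 0.5
   vertex 1.5 3.5 1.5
   vertex 3.0 1.5 0.0
  endloop
 endfacet
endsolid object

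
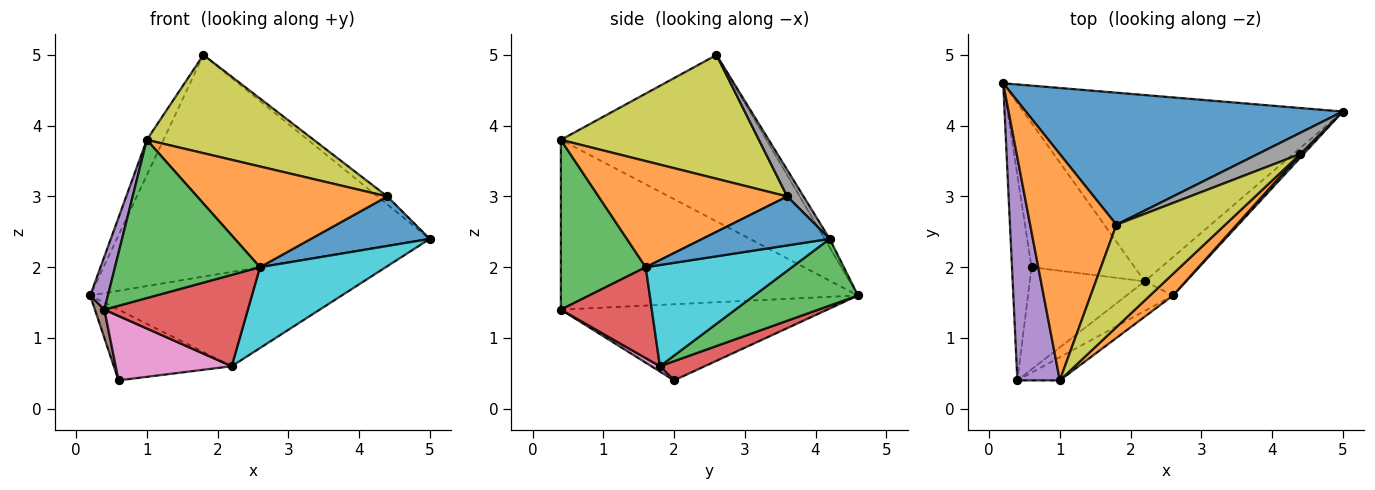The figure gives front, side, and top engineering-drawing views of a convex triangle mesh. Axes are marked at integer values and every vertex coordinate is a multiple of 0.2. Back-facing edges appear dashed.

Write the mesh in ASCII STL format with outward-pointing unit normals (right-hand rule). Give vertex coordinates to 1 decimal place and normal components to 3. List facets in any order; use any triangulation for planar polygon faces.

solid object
 facet normal -0.014 0.859 0.512
  outer loop
   vertex 1.8 2.6 5.0
   vertex 5.0 4.2 2.4
   vertex 0.2 4.6 1.6
  endloop
 endfacet
 facet normal -0.886 0.072 0.459
  outer loop
   vertex 1.8 2.6 5.0
   vertex 0.2 4.6 1.6
   vertex 1.0 0.4 3.8
  endloop
 endfacet
 facet normal 0.183 0.444 -0.877
  outer loop
   vertex 2.2 1.8 0.6
   vertex 0.2 4.6 1.6
   vertex 5.0 4.2 2.4
  endloop
 endfacet
 facet normal 0.165 0.434 -0.886
  outer loop
   vertex 2.2 1.8 0.6
   vertex 0.6 2.0 0.4
   vertex 0.2 4.6 1.6
  endloop
 endfacet
 facet normal -0.969 -0.058 0.242
  outer loop
   vertex 0.4 0.4 1.4
   vertex 1.0 0.4 3.8
   vertex 0.2 4.6 1.6
  endloop
 endfacet
 facet normal -0.968 -0.034 -0.248
  outer loop
   vertex 0.4 0.4 1.4
   vertex 0.2 4.6 1.6
   vertex 0.6 2.0 0.4
  endloop
 endfacet
 facet normal 0.039 -0.533 -0.845
  outer loop
   vertex 0.4 0.4 1.4
   vertex 0.6 2.0 0.4
   vertex 2.2 1.8 0.6
  endloop
 endfacet
 facet normal 0.505 0.303 0.808
  outer loop
   vertex 4.4 3.6 3.0
   vertex 5.0 4.2 2.4
   vertex 1.8 2.6 5.0
  endloop
 endfacet
 facet normal 0.635 -0.535 0.558
  outer loop
   vertex 4.4 3.6 3.0
   vertex 1.8 2.6 5.0
   vertex 1.0 0.4 3.8
  endloop
 endfacet
 facet normal 0.724 -0.623 -0.296
  outer loop
   vertex 2.6 1.6 2.0
   vertex 2.2 1.8 0.6
   vertex 5.0 4.2 2.4
  endloop
 endfacet
 facet normal 0.730 -0.682 0.049
  outer loop
   vertex 2.6 1.6 2.0
   vertex 5.0 4.2 2.4
   vertex 4.4 3.6 3.0
  endloop
 endfacet
 facet normal 0.696 -0.702 0.151
  outer loop
   vertex 2.6 1.6 2.0
   vertex 4.4 3.6 3.0
   vertex 1.0 0.4 3.8
  endloop
 endfacet
 facet normal 0.501 -0.856 -0.125
  outer loop
   vertex 2.6 1.6 2.0
   vertex 1.0 0.4 3.8
   vertex 0.4 0.4 1.4
  endloop
 endfacet
 facet normal 0.516 -0.815 -0.264
  outer loop
   vertex 2.6 1.6 2.0
   vertex 0.4 0.4 1.4
   vertex 2.2 1.8 0.6
  endloop
 endfacet
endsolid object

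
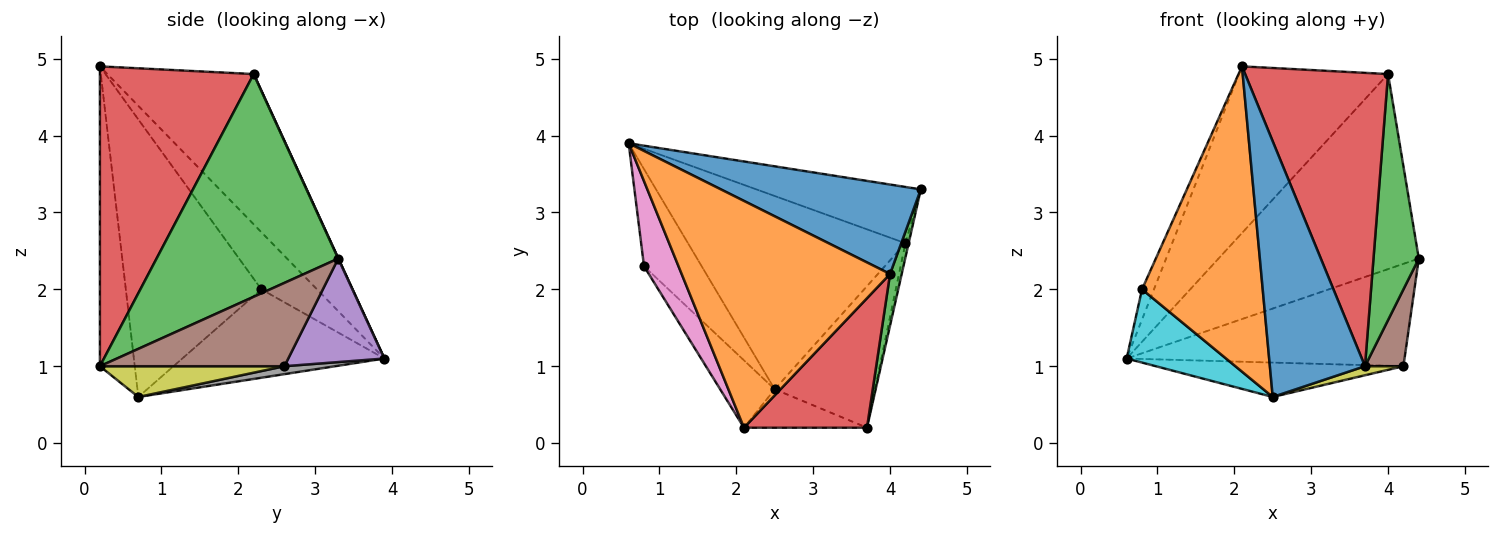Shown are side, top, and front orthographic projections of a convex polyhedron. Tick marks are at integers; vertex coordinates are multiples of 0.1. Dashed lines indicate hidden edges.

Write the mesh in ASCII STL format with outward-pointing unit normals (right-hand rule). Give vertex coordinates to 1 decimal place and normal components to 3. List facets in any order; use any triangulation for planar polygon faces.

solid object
 facet normal 0.001 0.909 0.417
  outer loop
   vertex 4.0 2.2 4.8
   vertex 4.4 3.3 2.4
   vertex 0.6 3.9 1.1
  endloop
 endfacet
 facet normal -0.502 0.512 0.697
  outer loop
   vertex 4.0 2.2 4.8
   vertex 0.6 3.9 1.1
   vertex 2.1 0.2 4.9
  endloop
 endfacet
 facet normal 0.969 -0.242 0.051
  outer loop
   vertex 4.0 2.2 4.8
   vertex 3.7 0.2 1.0
   vertex 4.4 3.3 2.4
  endloop
 endfacet
 facet normal 0.701 -0.652 0.288
  outer loop
   vertex 4.0 2.2 4.8
   vertex 2.1 0.2 4.9
   vertex 3.7 0.2 1.0
  endloop
 endfacet
 facet normal 0.290 0.839 -0.461
  outer loop
   vertex 4.2 2.6 1.0
   vertex 0.6 3.9 1.1
   vertex 4.4 3.3 2.4
  endloop
 endfacet
 facet normal 0.978 -0.204 -0.038
  outer loop
   vertex 4.2 2.6 1.0
   vertex 4.4 3.3 2.4
   vertex 3.7 0.2 1.0
  endloop
 endfacet
 facet normal -0.842 0.181 0.508
  outer loop
   vertex 0.8 2.3 2.0
   vertex 2.1 0.2 4.9
   vertex 0.6 3.9 1.1
  endloop
 endfacet
 facet normal 0.036 0.175 -0.984
  outer loop
   vertex 2.5 0.7 0.6
   vertex 0.6 3.9 1.1
   vertex 4.2 2.6 1.0
  endloop
 endfacet
 facet normal 0.293 -0.061 -0.954
  outer loop
   vertex 2.5 0.7 0.6
   vertex 4.2 2.6 1.0
   vertex 3.7 0.2 1.0
  endloop
 endfacet
 facet normal -0.774 -0.381 -0.505
  outer loop
   vertex 2.5 0.7 0.6
   vertex 0.8 2.3 2.0
   vertex 0.6 3.9 1.1
  endloop
 endfacet
 facet normal -0.341 -0.930 -0.140
  outer loop
   vertex 2.5 0.7 0.6
   vertex 3.7 0.2 1.0
   vertex 2.1 0.2 4.9
  endloop
 endfacet
 facet normal -0.739 -0.658 -0.145
  outer loop
   vertex 2.5 0.7 0.6
   vertex 2.1 0.2 4.9
   vertex 0.8 2.3 2.0
  endloop
 endfacet
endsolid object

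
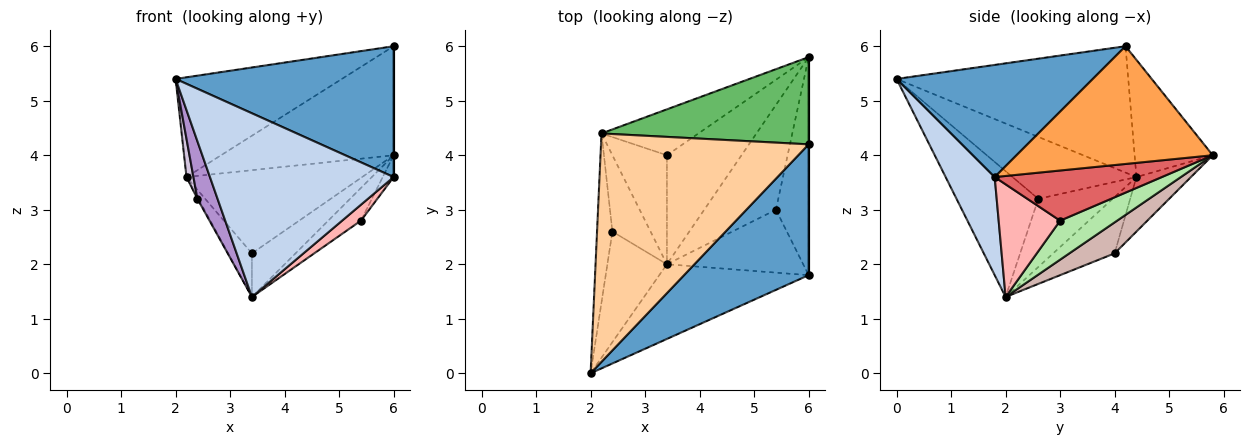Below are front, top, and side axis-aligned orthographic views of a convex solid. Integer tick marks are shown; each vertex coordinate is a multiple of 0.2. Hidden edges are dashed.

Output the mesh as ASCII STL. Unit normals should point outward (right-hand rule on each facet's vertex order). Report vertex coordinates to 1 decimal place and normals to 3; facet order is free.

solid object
 facet normal 0.537 -0.597 0.597
  outer loop
   vertex 6.0 1.8 3.6
   vertex 6.0 4.2 6.0
   vertex 2.0 0.0 5.4
  endloop
 endfacet
 facet normal 0.240 -0.899 -0.366
  outer loop
   vertex 6.0 1.8 3.6
   vertex 2.0 0.0 5.4
   vertex 3.4 2.0 1.4
  endloop
 endfacet
 facet normal 1.000 0.000 0.000
  outer loop
   vertex 6.0 1.8 3.6
   vertex 6.0 5.8 4.0
   vertex 6.0 4.2 6.0
  endloop
 endfacet
 facet normal -0.487 0.350 0.800
  outer loop
   vertex 2.2 4.4 3.6
   vertex 2.0 0.0 5.4
   vertex 6.0 4.2 6.0
  endloop
 endfacet
 facet normal -0.333 0.736 0.589
  outer loop
   vertex 2.2 4.4 3.6
   vertex 6.0 4.2 6.0
   vertex 6.0 5.8 4.0
  endloop
 endfacet
 facet normal 0.461 0.264 -0.847
  outer loop
   vertex 5.4 3.0 2.8
   vertex 3.4 2.0 1.4
   vertex 6.0 5.8 4.0
  endloop
 endfacet
 facet normal 0.836 0.055 -0.545
  outer loop
   vertex 5.4 3.0 2.8
   vertex 6.0 5.8 4.0
   vertex 6.0 1.8 3.6
  endloop
 endfacet
 facet normal 0.625 -0.192 -0.756
  outer loop
   vertex 5.4 3.0 2.8
   vertex 6.0 1.8 3.6
   vertex 3.4 2.0 1.4
  endloop
 endfacet
 facet normal -0.882 -0.218 -0.418
  outer loop
   vertex 2.4 2.6 3.2
   vertex 3.4 2.0 1.4
   vertex 2.0 0.0 5.4
  endloop
 endfacet
 facet normal -0.969 -0.054 -0.240
  outer loop
   vertex 2.4 2.6 3.2
   vertex 2.0 0.0 5.4
   vertex 2.2 4.4 3.6
  endloop
 endfacet
 facet normal -0.872 0.012 -0.489
  outer loop
   vertex 2.4 2.6 3.2
   vertex 2.2 4.4 3.6
   vertex 3.4 2.0 1.4
  endloop
 endfacet
 facet normal 0.360 0.347 -0.866
  outer loop
   vertex 3.4 4.0 2.2
   vertex 6.0 5.8 4.0
   vertex 3.4 2.0 1.4
  endloop
 endfacet
 facet normal -0.262 0.845 -0.466
  outer loop
   vertex 3.4 4.0 2.2
   vertex 2.2 4.4 3.6
   vertex 6.0 5.8 4.0
  endloop
 endfacet
 facet normal -0.692 0.268 -0.670
  outer loop
   vertex 3.4 4.0 2.2
   vertex 3.4 2.0 1.4
   vertex 2.2 4.4 3.6
  endloop
 endfacet
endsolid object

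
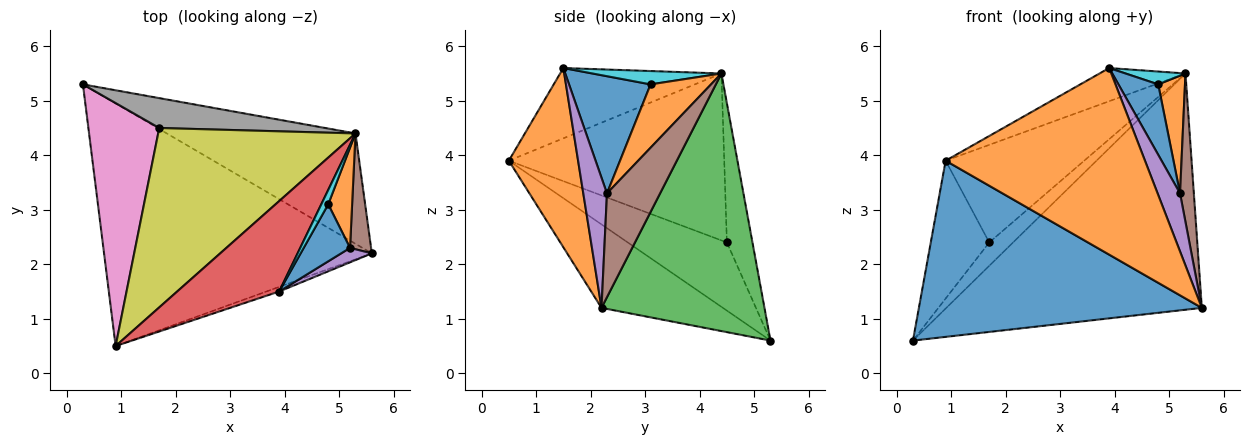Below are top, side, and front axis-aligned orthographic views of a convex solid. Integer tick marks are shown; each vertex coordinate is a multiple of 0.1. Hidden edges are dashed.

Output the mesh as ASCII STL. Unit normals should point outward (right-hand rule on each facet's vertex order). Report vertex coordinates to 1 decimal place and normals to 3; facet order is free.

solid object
 facet normal -0.245 -0.570 -0.784
  outer loop
   vertex 0.9 0.5 3.9
   vertex 0.3 5.3 0.6
   vertex 5.6 2.2 1.2
  endloop
 endfacet
 facet normal 0.328 -0.944 -0.023
  outer loop
   vertex 3.9 1.5 5.6
   vertex 0.9 0.5 3.9
   vertex 5.6 2.2 1.2
  endloop
 endfacet
 facet normal 0.500 0.784 -0.366
  outer loop
   vertex 5.3 4.4 5.5
   vertex 5.6 2.2 1.2
   vertex 0.3 5.3 0.6
  endloop
 endfacet
 facet normal -0.543 0.289 0.788
  outer loop
   vertex 5.3 4.4 5.5
   vertex 0.9 0.5 3.9
   vertex 3.9 1.5 5.6
  endloop
 endfacet
 facet normal 0.715 -0.678 0.169
  outer loop
   vertex 5.2 2.3 3.3
   vertex 3.9 1.5 5.6
   vertex 5.6 2.2 1.2
  endloop
 endfacet
 facet normal 0.950 -0.247 0.193
  outer loop
   vertex 5.2 2.3 3.3
   vertex 5.6 2.2 1.2
   vertex 5.3 4.4 5.5
  endloop
 endfacet
 facet normal -0.642 0.379 0.667
  outer loop
   vertex 1.7 4.5 2.4
   vertex 0.3 5.3 0.6
   vertex 0.9 0.5 3.9
  endloop
 endfacet
 facet normal -0.552 0.513 0.657
  outer loop
   vertex 1.7 4.5 2.4
   vertex 5.3 4.4 5.5
   vertex 0.3 5.3 0.6
  endloop
 endfacet
 facet normal -0.596 0.384 0.705
  outer loop
   vertex 1.7 4.5 2.4
   vertex 0.9 0.5 3.9
   vertex 5.3 4.4 5.5
  endloop
 endfacet
 facet normal 0.820 -0.381 0.427
  outer loop
   vertex 4.8 3.1 5.3
   vertex 5.3 4.4 5.5
   vertex 3.9 1.5 5.6
  endloop
 endfacet
 facet normal 0.847 -0.414 0.335
  outer loop
   vertex 4.8 3.1 5.3
   vertex 3.9 1.5 5.6
   vertex 5.2 2.3 3.3
  endloop
 endfacet
 facet normal 0.864 -0.383 0.326
  outer loop
   vertex 4.8 3.1 5.3
   vertex 5.2 2.3 3.3
   vertex 5.3 4.4 5.5
  endloop
 endfacet
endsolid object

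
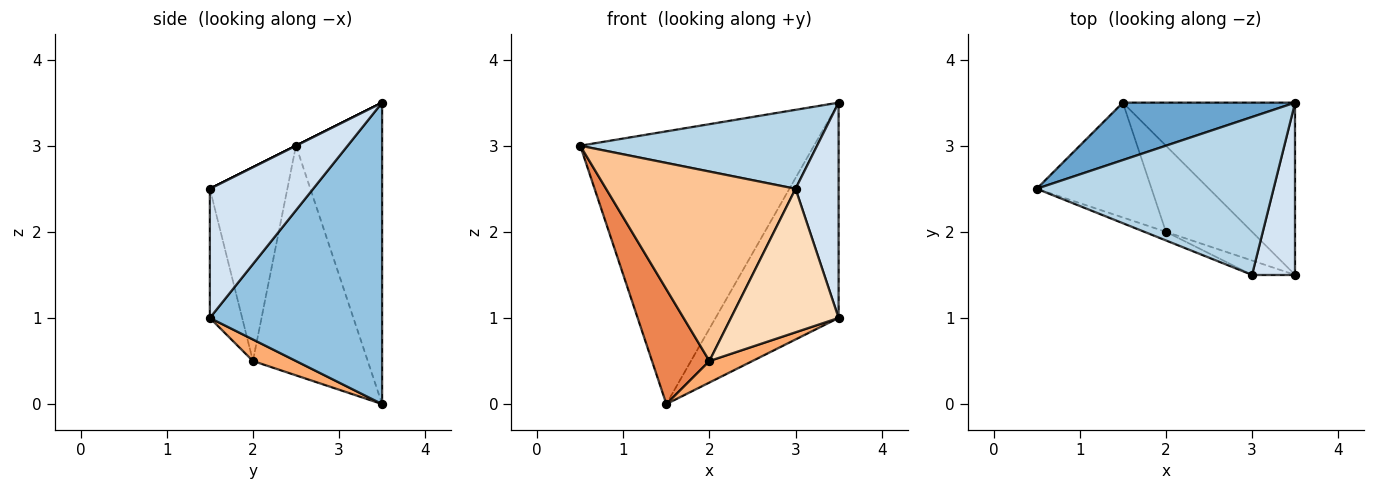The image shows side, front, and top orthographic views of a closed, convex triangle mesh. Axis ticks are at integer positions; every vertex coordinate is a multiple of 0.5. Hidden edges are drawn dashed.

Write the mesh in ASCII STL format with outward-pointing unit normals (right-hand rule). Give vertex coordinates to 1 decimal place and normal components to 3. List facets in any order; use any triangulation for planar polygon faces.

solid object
 facet normal -0.339 0.921 0.194
  outer loop
   vertex 1.5 3.5 0.0
   vertex 0.5 2.5 3.0
   vertex 3.5 3.5 3.5
  endloop
 endfacet
 facet normal 0.738 0.527 -0.422
  outer loop
   vertex 1.5 3.5 0.0
   vertex 3.5 3.5 3.5
   vertex 3.5 1.5 1.0
  endloop
 endfacet
 facet normal 0.000 -0.447 0.894
  outer loop
   vertex 3.0 1.5 2.5
   vertex 3.5 3.5 3.5
   vertex 0.5 2.5 3.0
  endloop
 endfacet
 facet normal 0.882 -0.368 0.294
  outer loop
   vertex 3.0 1.5 2.5
   vertex 3.5 1.5 1.0
   vertex 3.5 3.5 3.5
  endloop
 endfacet
 facet normal -0.816 -0.408 -0.408
  outer loop
   vertex 2.0 2.0 0.5
   vertex 0.5 2.5 3.0
   vertex 1.5 3.5 0.0
  endloop
 endfacet
 facet normal 0.236 -0.236 -0.943
  outer loop
   vertex 2.0 2.0 0.5
   vertex 1.5 3.5 0.0
   vertex 3.5 1.5 1.0
  endloop
 endfacet
 facet normal -0.378 -0.925 -0.042
  outer loop
   vertex 2.0 2.0 0.5
   vertex 3.0 1.5 2.5
   vertex 0.5 2.5 3.0
  endloop
 endfacet
 facet normal -0.286 -0.953 -0.095
  outer loop
   vertex 2.0 2.0 0.5
   vertex 3.5 1.5 1.0
   vertex 3.0 1.5 2.5
  endloop
 endfacet
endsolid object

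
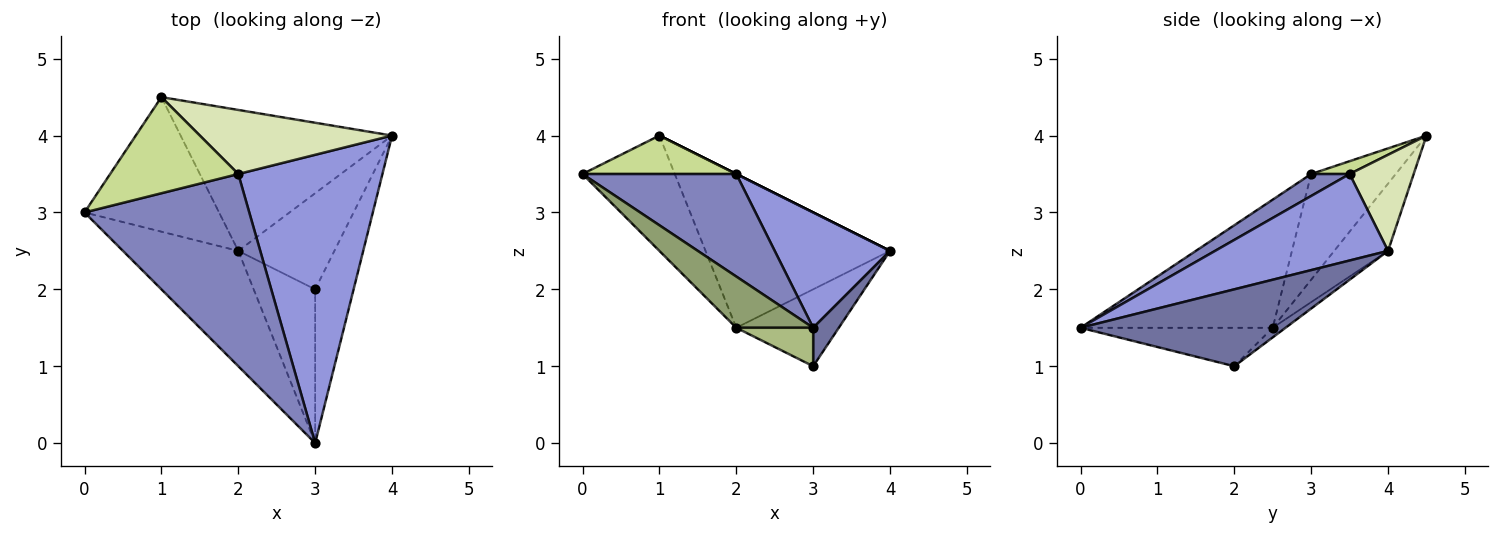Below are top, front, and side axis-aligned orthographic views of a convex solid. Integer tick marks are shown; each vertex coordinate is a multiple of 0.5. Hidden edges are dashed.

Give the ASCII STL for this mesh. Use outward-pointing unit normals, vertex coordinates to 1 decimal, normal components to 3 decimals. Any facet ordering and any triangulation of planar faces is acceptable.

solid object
 facet normal 0.889 -0.111 -0.444
  outer loop
   vertex 3.0 2.0 1.0
   vertex 4.0 4.0 2.5
   vertex 3.0 0.0 1.5
  endloop
 endfacet
 facet normal 0.117 -0.467 0.876
  outer loop
   vertex 2.0 3.5 3.5
   vertex 0.0 3.0 3.5
   vertex 3.0 0.0 1.5
  endloop
 endfacet
 facet normal 0.487 -0.324 0.811
  outer loop
   vertex 2.0 3.5 3.5
   vertex 3.0 0.0 1.5
   vertex 4.0 4.0 2.5
  endloop
 endfacet
 facet normal -0.078 0.623 -0.778
  outer loop
   vertex 2.0 2.5 1.5
   vertex 4.0 4.0 2.5
   vertex 3.0 2.0 1.0
  endloop
 endfacet
 facet normal -0.712 -0.285 -0.641
  outer loop
   vertex 2.0 2.5 1.5
   vertex 3.0 0.0 1.5
   vertex 0.0 3.0 3.5
  endloop
 endfacet
 facet normal -0.518 -0.207 -0.830
  outer loop
   vertex 2.0 2.5 1.5
   vertex 3.0 2.0 1.0
   vertex 3.0 0.0 1.5
  endloop
 endfacet
 facet normal 0.092 -0.370 0.925
  outer loop
   vertex 1.0 4.5 4.0
   vertex 0.0 3.0 3.5
   vertex 2.0 3.5 3.5
  endloop
 endfacet
 facet normal 0.447 0.000 0.894
  outer loop
   vertex 1.0 4.5 4.0
   vertex 2.0 3.5 3.5
   vertex 4.0 4.0 2.5
  endloop
 endfacet
 facet normal -0.512 0.559 -0.652
  outer loop
   vertex 1.0 4.5 4.0
   vertex 2.0 2.5 1.5
   vertex 0.0 3.0 3.5
  endloop
 endfacet
 facet normal -0.210 0.721 -0.661
  outer loop
   vertex 1.0 4.5 4.0
   vertex 4.0 4.0 2.5
   vertex 2.0 2.5 1.5
  endloop
 endfacet
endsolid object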